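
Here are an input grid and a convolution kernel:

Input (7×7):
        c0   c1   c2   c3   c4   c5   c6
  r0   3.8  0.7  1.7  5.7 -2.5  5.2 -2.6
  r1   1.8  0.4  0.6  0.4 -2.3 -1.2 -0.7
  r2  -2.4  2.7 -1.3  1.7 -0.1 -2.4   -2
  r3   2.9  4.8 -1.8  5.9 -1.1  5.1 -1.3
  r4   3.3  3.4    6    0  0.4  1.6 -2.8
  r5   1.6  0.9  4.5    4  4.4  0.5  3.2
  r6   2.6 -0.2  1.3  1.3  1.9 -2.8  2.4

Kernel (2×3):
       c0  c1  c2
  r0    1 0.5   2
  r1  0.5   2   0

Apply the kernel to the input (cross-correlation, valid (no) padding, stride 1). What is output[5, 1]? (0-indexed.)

The receptive field on the input at this output position is [0.9 4.5 4 / -0.2 1.3 1.3]. Elementwise product with the kernel and sum: 0.9·1 + 4.5·0.5 + 4·2 + -0.2·0.5 + 1.3·2.

13.65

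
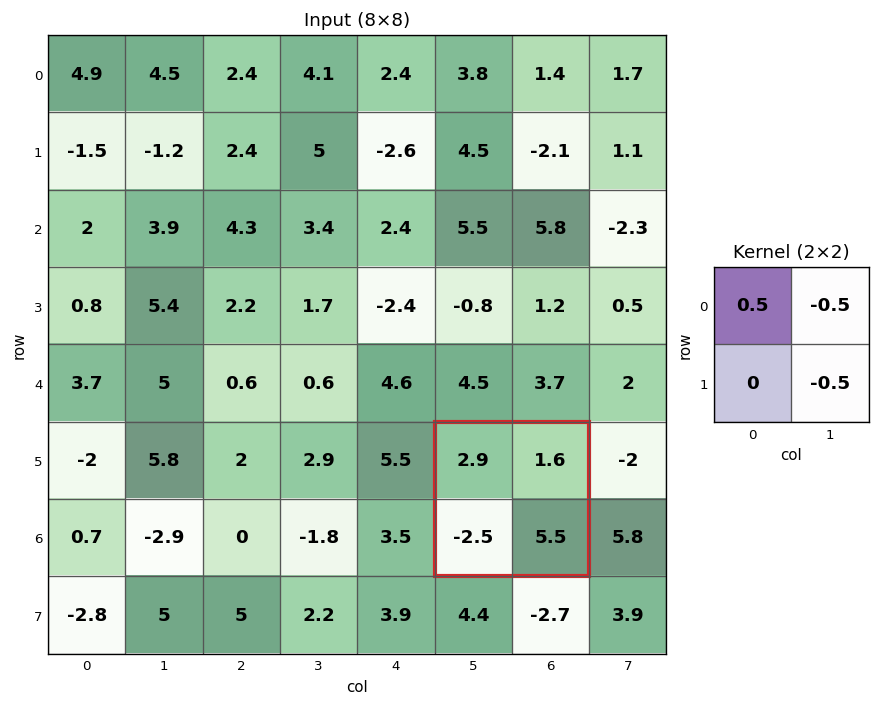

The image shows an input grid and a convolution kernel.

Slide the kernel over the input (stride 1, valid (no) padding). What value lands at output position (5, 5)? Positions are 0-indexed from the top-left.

The receptive field on the input at this output position is [2.9 1.6 / -2.5 5.5]. Elementwise product with the kernel and sum: 2.9·0.5 + 1.6·-0.5 + 5.5·-0.5.

-2.1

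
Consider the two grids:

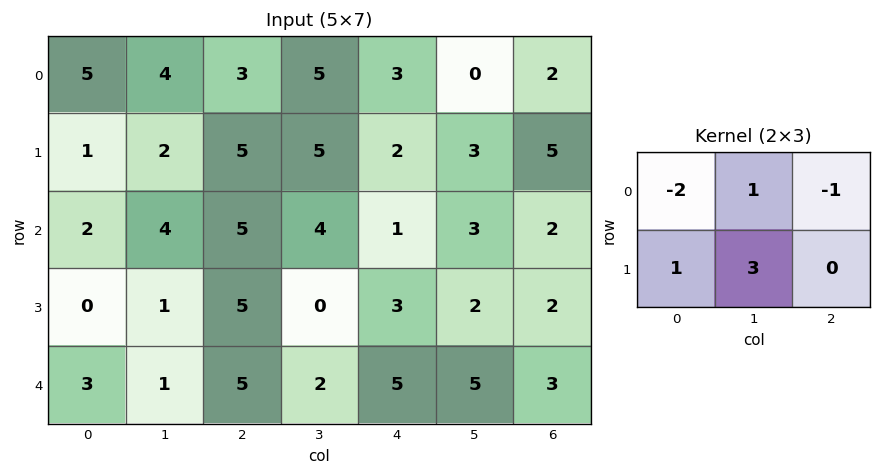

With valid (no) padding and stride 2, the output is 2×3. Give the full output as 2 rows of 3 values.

-2 16 3
-2 -2 8

Output[0,0]: The receptive field on the input at this output position is [5 4 3 / 1 2 5]. Elementwise product with the kernel and sum: 5·-2 + 4·1 + 3·-1 + 1·1 + 2·3.
Output[0,1]: The receptive field on the input at this output position is [3 5 3 / 5 5 2]. Elementwise product with the kernel and sum: 3·-2 + 5·1 + 3·-1 + 5·1 + 5·3.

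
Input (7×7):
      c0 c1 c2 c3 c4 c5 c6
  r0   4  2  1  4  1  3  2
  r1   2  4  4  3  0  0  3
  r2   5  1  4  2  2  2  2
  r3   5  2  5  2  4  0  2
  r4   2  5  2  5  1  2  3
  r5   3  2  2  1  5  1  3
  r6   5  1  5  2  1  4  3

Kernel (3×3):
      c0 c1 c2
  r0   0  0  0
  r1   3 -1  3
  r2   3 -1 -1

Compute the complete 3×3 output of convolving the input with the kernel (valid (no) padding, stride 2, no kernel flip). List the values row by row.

Output[0,0]: The receptive field on the input at this output position is [4 2 1 / 2 4 4 / 5 1 4]. Elementwise product with the kernel and sum: 2·3 + 4·-1 + 4·3 + 5·3 + 1·-1 + 4·-1.
Output[0,1]: The receptive field on the input at this output position is [1 4 1 / 4 3 0 / 4 2 2]. Elementwise product with the kernel and sum: 4·3 + 3·-1 + 0·3 + 4·3 + 2·-1 + 2·-1.

24 17 11
27 25 16
22 32 19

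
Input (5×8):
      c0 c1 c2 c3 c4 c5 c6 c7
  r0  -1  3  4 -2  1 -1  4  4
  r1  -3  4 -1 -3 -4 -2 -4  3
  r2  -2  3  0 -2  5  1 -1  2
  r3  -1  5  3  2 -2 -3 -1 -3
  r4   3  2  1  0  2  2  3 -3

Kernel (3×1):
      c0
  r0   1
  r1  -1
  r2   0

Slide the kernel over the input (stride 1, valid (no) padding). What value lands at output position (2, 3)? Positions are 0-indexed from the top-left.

The receptive field on the input at this output position is [-2 / 2 / 0]. Elementwise product with the kernel and sum: -2·1 + 2·-1.

-4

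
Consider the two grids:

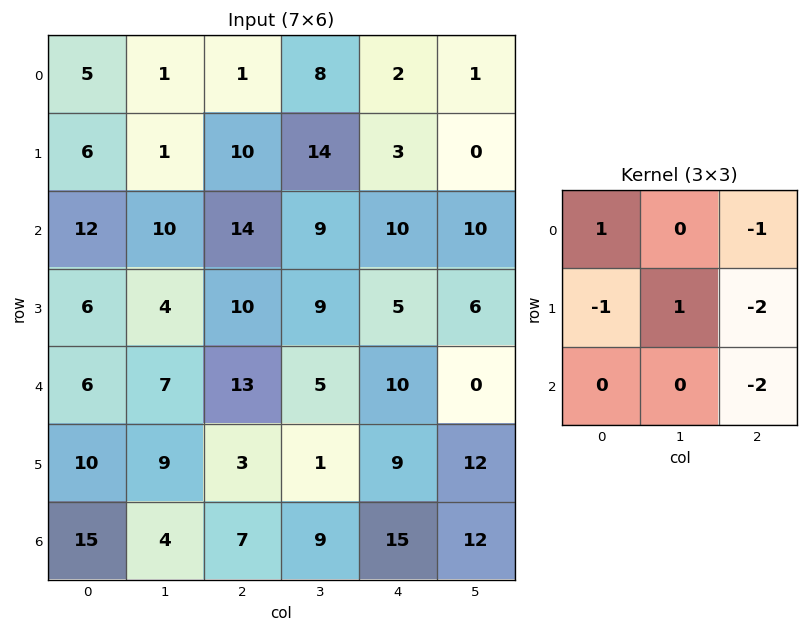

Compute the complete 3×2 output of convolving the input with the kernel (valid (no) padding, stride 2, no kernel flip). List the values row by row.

Output[0,0]: The receptive field on the input at this output position is [5 1 1 / 6 1 10 / 12 10 14]. Elementwise product with the kernel and sum: 5·1 + 1·-1 + 6·-1 + 1·1 + 10·-2 + 14·-2.
Output[0,1]: The receptive field on the input at this output position is [1 8 2 / 10 14 3 / 14 9 10]. Elementwise product with the kernel and sum: 1·1 + 2·-1 + 10·-1 + 14·1 + 3·-2 + 10·-2.

-49 -23
-50 -27
-28 -47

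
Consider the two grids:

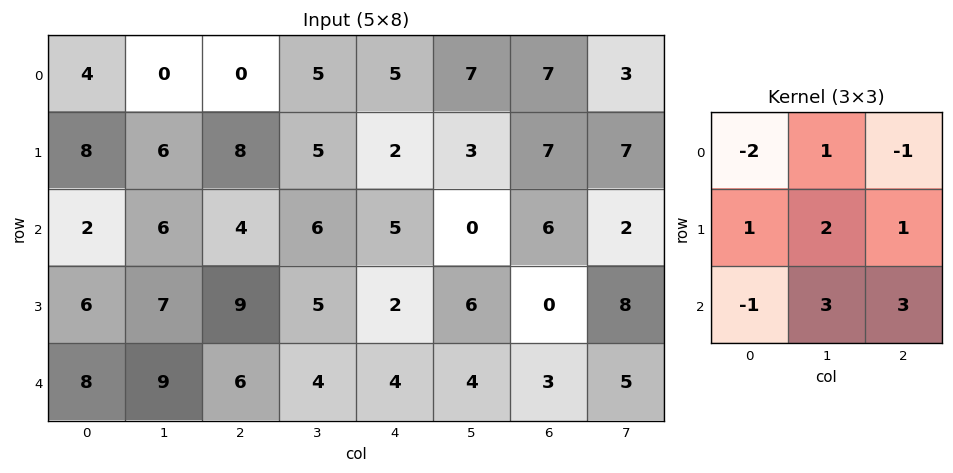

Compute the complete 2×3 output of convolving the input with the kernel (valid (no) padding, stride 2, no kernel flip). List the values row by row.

48 49 18
64 32 15

Output[0,0]: The receptive field on the input at this output position is [4 0 0 / 8 6 8 / 2 6 4]. Elementwise product with the kernel and sum: 4·-2 + 0·1 + 0·-1 + 8·1 + 6·2 + 8·1 + 2·-1 + 6·3 + 4·3.
Output[0,1]: The receptive field on the input at this output position is [0 5 5 / 8 5 2 / 4 6 5]. Elementwise product with the kernel and sum: 0·-2 + 5·1 + 5·-1 + 8·1 + 5·2 + 2·1 + 4·-1 + 6·3 + 5·3.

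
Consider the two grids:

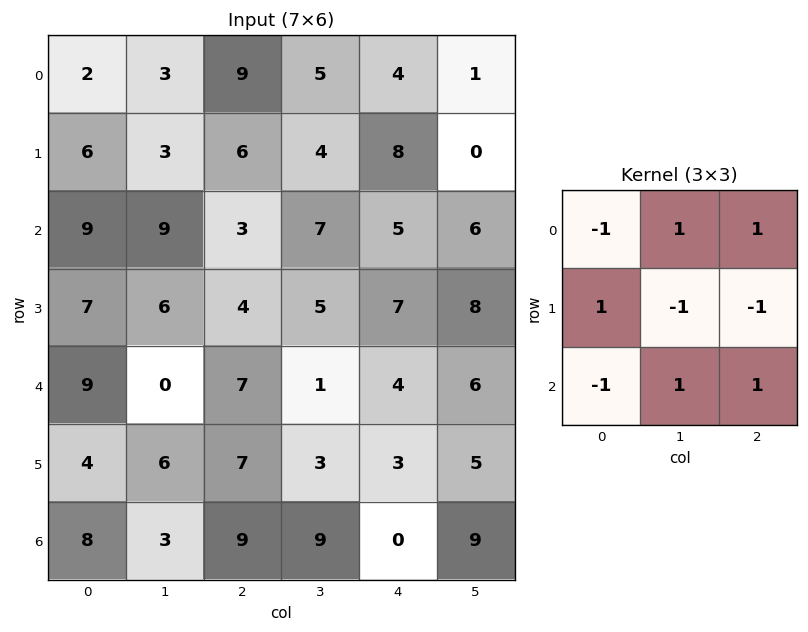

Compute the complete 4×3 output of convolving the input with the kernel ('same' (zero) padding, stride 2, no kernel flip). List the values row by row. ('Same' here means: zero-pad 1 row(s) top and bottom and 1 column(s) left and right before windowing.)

4 -4 4
4 9 10
14 -1 6
-1 -11 5

Output[0,0]: The receptive field on the zero-padded input at this output position is [0 0 0 / 0 2 3 / 0 6 3]. Elementwise product with the kernel and sum: 0·-1 + 0·1 + 0·1 + 0·1 + 2·-1 + 3·-1 + 0·-1 + 6·1 + 3·1.
Output[0,1]: The receptive field on the zero-padded input at this output position is [0 0 0 / 3 9 5 / 3 6 4]. Elementwise product with the kernel and sum: 0·-1 + 0·1 + 0·1 + 3·1 + 9·-1 + 5·-1 + 3·-1 + 6·1 + 4·1.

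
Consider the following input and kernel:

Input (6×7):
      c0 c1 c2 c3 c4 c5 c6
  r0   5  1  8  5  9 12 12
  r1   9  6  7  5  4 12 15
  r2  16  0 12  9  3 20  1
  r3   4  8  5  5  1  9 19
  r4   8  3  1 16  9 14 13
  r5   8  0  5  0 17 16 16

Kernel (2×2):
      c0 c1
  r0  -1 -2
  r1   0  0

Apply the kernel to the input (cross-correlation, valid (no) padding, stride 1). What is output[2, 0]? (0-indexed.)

-16

The receptive field on the input at this output position is [16 0 / 4 8]. Elementwise product with the kernel and sum: 16·-1 + 0·-2.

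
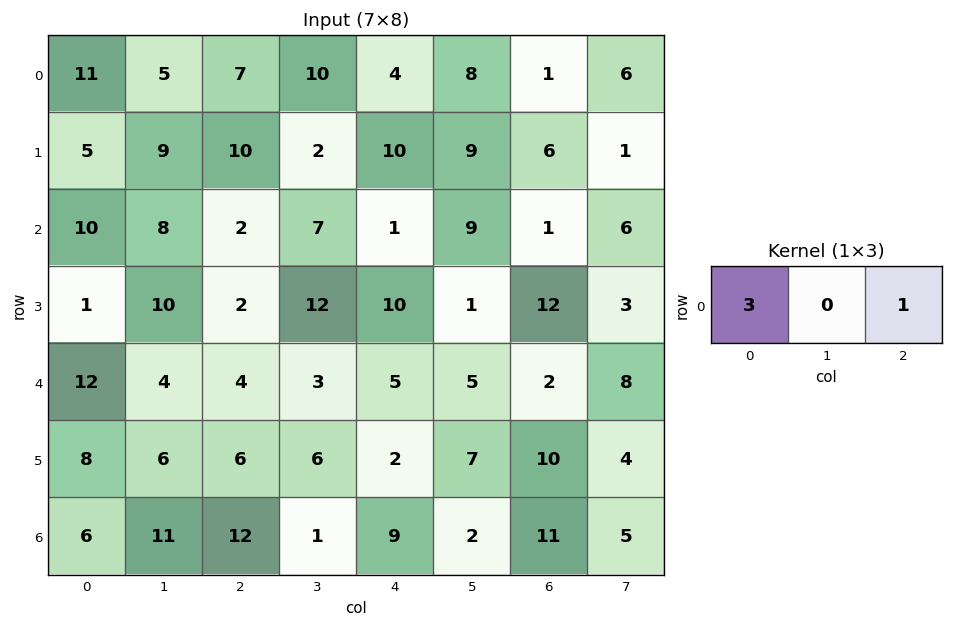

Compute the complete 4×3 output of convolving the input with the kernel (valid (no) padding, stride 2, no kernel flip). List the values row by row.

Output[0,0]: The receptive field on the input at this output position is [11 5 7]. Elementwise product with the kernel and sum: 11·3 + 7·1.
Output[0,1]: The receptive field on the input at this output position is [7 10 4]. Elementwise product with the kernel and sum: 7·3 + 4·1.

40 25 13
32 7 4
40 17 17
30 45 38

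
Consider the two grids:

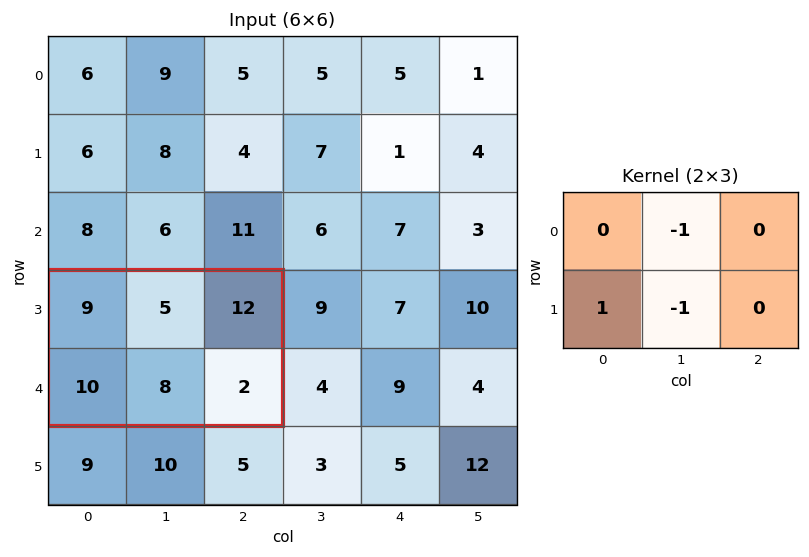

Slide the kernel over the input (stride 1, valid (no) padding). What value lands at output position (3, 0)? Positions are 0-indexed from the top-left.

The receptive field on the input at this output position is [9 5 12 / 10 8 2]. Elementwise product with the kernel and sum: 5·-1 + 10·1 + 8·-1.

-3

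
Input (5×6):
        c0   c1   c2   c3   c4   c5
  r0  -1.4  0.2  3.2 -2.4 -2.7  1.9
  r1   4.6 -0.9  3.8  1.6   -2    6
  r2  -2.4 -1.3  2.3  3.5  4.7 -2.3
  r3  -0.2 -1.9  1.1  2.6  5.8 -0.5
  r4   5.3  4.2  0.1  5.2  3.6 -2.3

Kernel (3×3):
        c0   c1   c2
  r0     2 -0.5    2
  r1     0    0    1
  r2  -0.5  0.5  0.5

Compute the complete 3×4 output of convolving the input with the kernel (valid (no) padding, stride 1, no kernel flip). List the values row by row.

Output[0,0]: The receptive field on the input at this output position is [-1.4 0.2 3.2 / 4.6 -0.9 3.8 / -2.4 -1.3 2.3]. Elementwise product with the kernel and sum: -1.4·2 + 0.2·-0.5 + 3.2·2 + 3.8·1 + -2.4·-0.5 + -1.3·0.5 + 2.3·0.5.
Output[0,1]: The receptive field on the input at this output position is [0.2 3.2 -2.4 / -0.9 3.8 1.6 / -1.3 2.3 3.5]. Elementwise product with the kernel and sum: 0.2·2 + 3.2·-0.5 + -2.4·2 + 1.6·1 + -1.3·-0.5 + 2.3·0.5 + 3.5·0.5.

9 -0.85 3.15 5.8
19.25 5.8 11.15 15.25
1.05 6.4 22.4 -2.4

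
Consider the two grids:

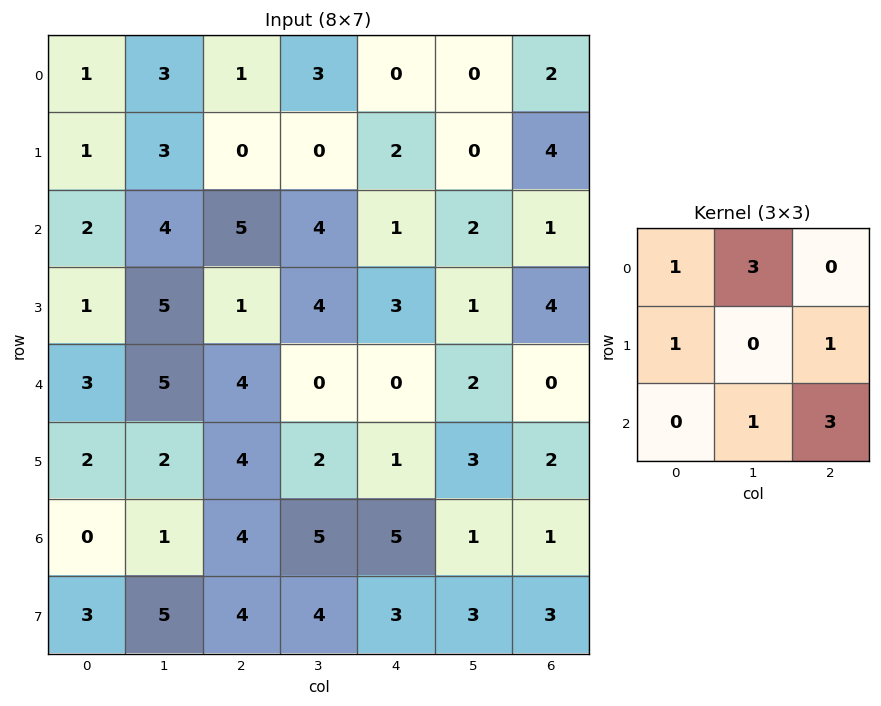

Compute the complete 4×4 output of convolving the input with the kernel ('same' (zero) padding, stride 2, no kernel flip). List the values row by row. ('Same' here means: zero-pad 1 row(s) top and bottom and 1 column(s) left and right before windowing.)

13 6 5 4
23 24 18 18
16 23 25 17
25 36 23 13

Output[0,0]: The receptive field on the zero-padded input at this output position is [0 0 0 / 0 1 3 / 0 1 3]. Elementwise product with the kernel and sum: 0·1 + 0·3 + 0·1 + 3·1 + 1·1 + 3·3.
Output[0,1]: The receptive field on the zero-padded input at this output position is [0 0 0 / 3 1 3 / 3 0 0]. Elementwise product with the kernel and sum: 0·1 + 0·3 + 3·1 + 3·1 + 0·1 + 0·3.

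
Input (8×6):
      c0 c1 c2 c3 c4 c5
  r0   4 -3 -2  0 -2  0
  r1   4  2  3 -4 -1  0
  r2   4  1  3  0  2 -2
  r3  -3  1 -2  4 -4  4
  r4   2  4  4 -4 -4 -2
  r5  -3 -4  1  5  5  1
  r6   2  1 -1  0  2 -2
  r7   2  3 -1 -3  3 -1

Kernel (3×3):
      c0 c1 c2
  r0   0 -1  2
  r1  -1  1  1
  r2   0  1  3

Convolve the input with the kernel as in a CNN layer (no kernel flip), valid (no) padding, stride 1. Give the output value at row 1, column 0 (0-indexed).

-1

The receptive field on the input at this output position is [4 2 3 / 4 1 3 / -3 1 -2]. Elementwise product with the kernel and sum: 2·-1 + 3·2 + 4·-1 + 1·1 + 3·1 + 1·1 + -2·3.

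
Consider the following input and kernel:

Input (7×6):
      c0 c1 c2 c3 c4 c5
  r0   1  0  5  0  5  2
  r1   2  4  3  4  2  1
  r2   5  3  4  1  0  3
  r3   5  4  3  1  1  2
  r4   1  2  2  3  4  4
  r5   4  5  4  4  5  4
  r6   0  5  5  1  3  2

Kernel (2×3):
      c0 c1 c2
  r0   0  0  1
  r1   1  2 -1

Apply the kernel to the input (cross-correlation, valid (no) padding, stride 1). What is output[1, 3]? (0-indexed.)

-1

The receptive field on the input at this output position is [4 2 1 / 1 0 3]. Elementwise product with the kernel and sum: 1·1 + 1·1 + 0·2 + 3·-1.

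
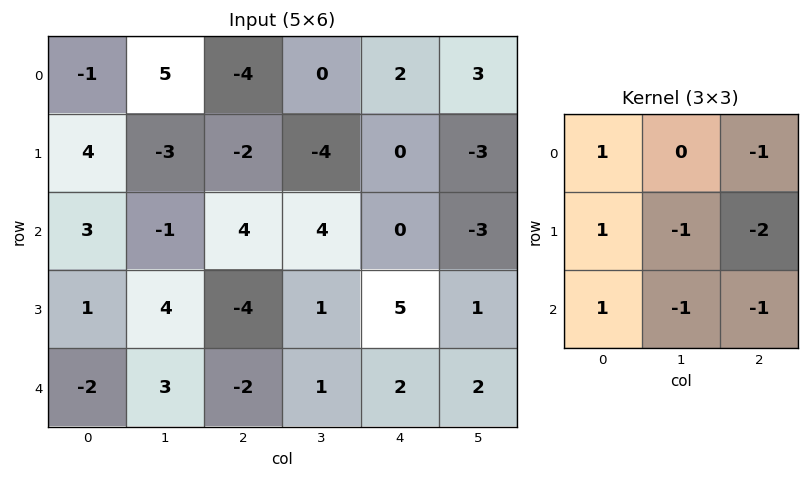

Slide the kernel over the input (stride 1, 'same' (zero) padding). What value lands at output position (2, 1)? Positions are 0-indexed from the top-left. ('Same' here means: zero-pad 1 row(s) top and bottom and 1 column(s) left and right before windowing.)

The receptive field on the zero-padded input at this output position is [4 -3 -2 / 3 -1 4 / 1 4 -4]. Elementwise product with the kernel and sum: 4·1 + -2·-1 + 3·1 + -1·-1 + 4·-2 + 1·1 + 4·-1 + -4·-1.

3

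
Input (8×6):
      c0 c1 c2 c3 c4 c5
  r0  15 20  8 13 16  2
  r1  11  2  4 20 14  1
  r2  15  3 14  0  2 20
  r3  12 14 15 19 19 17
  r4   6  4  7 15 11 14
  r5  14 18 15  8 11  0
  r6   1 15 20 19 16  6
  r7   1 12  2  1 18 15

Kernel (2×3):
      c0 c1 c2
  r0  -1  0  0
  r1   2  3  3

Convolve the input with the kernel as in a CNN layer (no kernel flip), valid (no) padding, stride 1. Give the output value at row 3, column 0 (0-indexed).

33

The receptive field on the input at this output position is [12 14 15 / 6 4 7]. Elementwise product with the kernel and sum: 12·-1 + 6·2 + 4·3 + 7·3.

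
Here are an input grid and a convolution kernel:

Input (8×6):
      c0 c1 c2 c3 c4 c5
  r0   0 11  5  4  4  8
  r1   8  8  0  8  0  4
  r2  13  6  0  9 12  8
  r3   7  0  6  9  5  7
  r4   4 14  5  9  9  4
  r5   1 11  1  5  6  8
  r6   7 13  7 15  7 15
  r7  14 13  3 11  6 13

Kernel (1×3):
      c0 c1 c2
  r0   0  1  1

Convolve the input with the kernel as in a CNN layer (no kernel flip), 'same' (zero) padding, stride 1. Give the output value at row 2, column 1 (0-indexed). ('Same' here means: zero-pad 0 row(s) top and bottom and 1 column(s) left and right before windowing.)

The receptive field on the zero-padded input at this output position is [13 6 0]. Elementwise product with the kernel and sum: 6·1 + 0·1.

6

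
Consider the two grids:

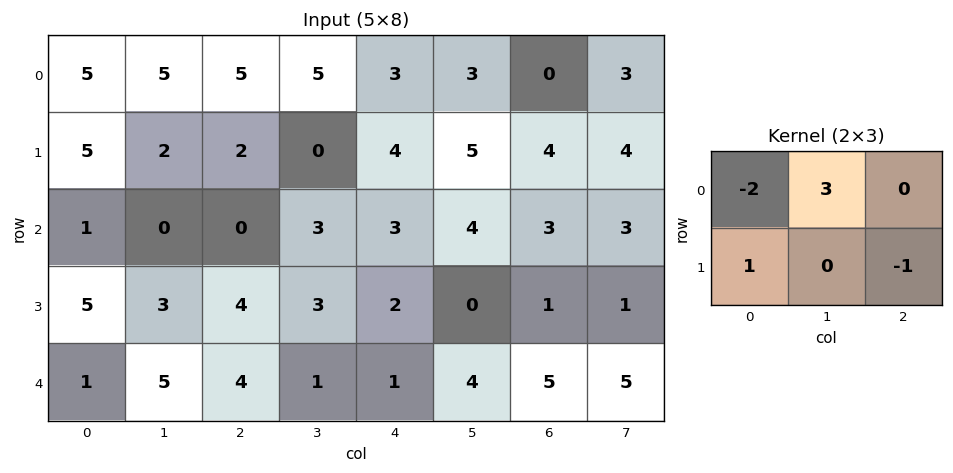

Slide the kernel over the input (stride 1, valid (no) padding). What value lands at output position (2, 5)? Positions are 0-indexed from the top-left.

The receptive field on the input at this output position is [4 3 3 / 0 1 1]. Elementwise product with the kernel and sum: 4·-2 + 3·3 + 0·1 + 1·-1.

0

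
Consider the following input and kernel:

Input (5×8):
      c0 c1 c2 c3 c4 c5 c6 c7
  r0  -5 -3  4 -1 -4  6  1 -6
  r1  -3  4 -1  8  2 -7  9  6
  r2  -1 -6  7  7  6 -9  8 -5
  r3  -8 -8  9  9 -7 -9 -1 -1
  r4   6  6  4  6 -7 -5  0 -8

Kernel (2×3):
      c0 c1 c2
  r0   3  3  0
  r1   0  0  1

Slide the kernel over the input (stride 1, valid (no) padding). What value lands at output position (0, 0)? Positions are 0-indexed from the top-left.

The receptive field on the input at this output position is [-5 -3 4 / -3 4 -1]. Elementwise product with the kernel and sum: -5·3 + -3·3 + -1·1.

-25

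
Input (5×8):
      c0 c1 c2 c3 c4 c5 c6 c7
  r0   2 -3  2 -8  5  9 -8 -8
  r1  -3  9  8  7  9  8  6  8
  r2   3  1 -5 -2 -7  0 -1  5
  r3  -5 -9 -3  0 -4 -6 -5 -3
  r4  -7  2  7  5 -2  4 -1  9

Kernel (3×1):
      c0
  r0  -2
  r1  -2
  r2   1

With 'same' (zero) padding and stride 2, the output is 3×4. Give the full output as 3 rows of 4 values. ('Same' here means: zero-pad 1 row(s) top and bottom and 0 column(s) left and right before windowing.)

-7 4 -1 22
-5 -9 -8 -15
24 -8 12 12

Output[0,0]: The receptive field on the zero-padded input at this output position is [0 / 2 / -3]. Elementwise product with the kernel and sum: 0·-2 + 2·-2 + -3·1.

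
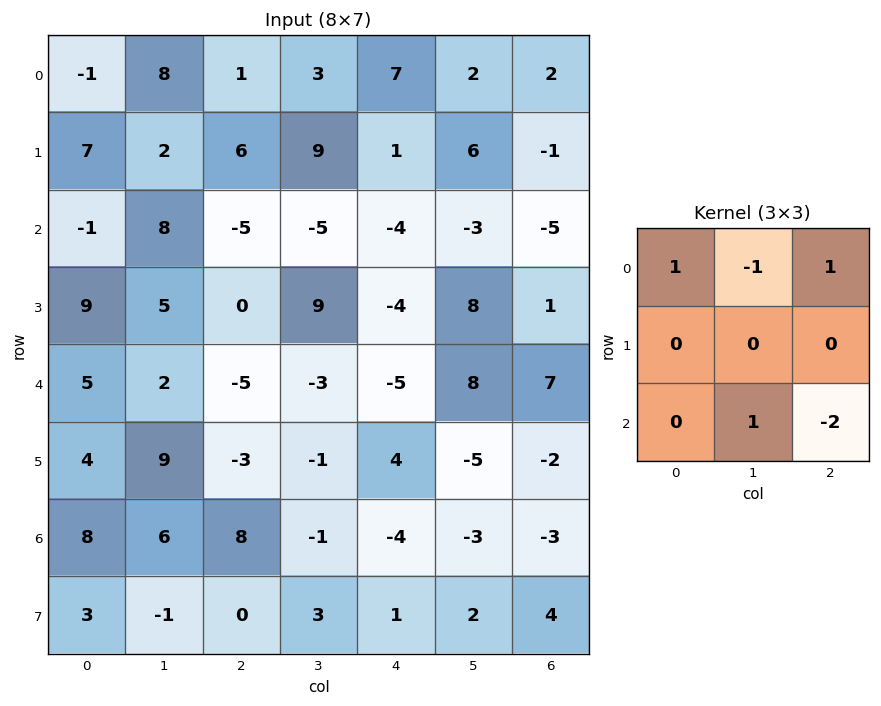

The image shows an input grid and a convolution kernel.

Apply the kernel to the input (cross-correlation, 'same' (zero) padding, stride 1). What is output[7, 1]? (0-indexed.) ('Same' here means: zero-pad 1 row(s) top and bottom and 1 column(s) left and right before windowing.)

The receptive field on the zero-padded input at this output position is [8 6 8 / 3 -1 0 / 0 0 0]. Elementwise product with the kernel and sum: 8·1 + 6·-1 + 8·1 + 0·1 + 0·-2.

10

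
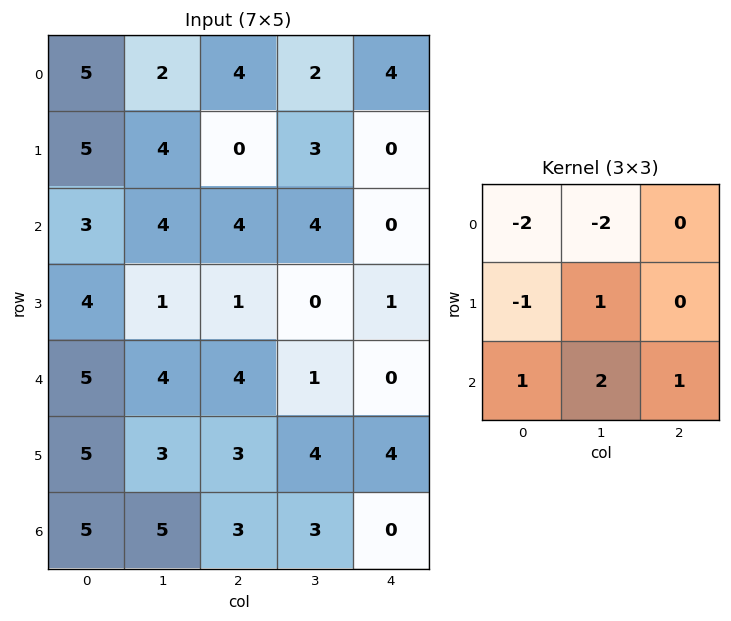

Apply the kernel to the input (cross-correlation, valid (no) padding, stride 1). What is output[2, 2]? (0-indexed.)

The receptive field on the input at this output position is [4 4 0 / 1 0 1 / 4 1 0]. Elementwise product with the kernel and sum: 4·-2 + 4·-2 + 1·-1 + 0·1 + 4·1 + 1·2 + 0·1.

-11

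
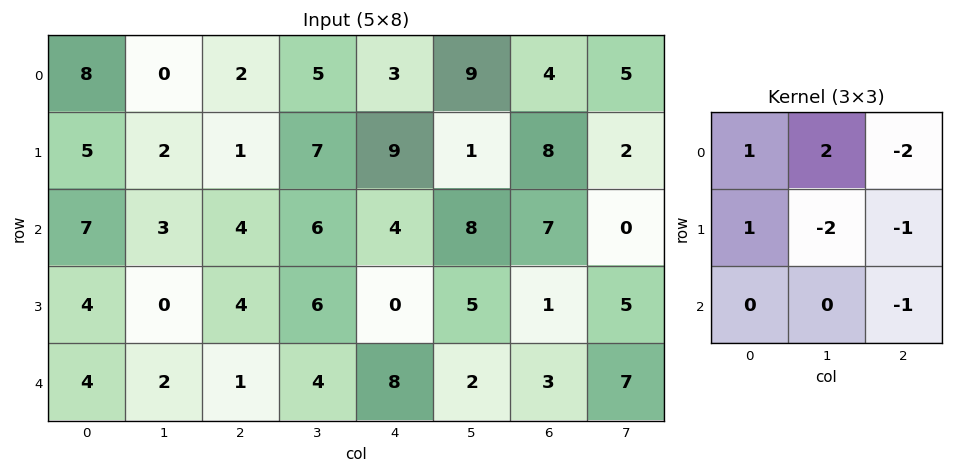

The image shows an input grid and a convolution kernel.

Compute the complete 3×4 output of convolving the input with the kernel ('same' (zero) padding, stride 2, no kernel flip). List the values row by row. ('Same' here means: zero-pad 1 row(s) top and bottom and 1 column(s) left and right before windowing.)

-18 -16 -11 -6
-11 -27 8 2
-2 -8 -18 -14

Output[0,0]: The receptive field on the zero-padded input at this output position is [0 0 0 / 0 8 0 / 0 5 2]. Elementwise product with the kernel and sum: 0·1 + 0·2 + 0·-2 + 0·1 + 8·-2 + 0·-1 + 2·-1.
Output[0,1]: The receptive field on the zero-padded input at this output position is [0 0 0 / 0 2 5 / 2 1 7]. Elementwise product with the kernel and sum: 0·1 + 0·2 + 0·-2 + 0·1 + 2·-2 + 5·-1 + 7·-1.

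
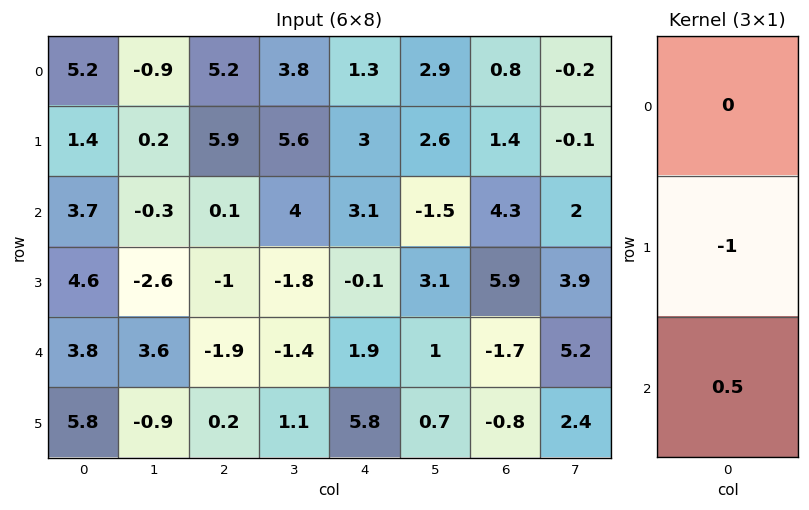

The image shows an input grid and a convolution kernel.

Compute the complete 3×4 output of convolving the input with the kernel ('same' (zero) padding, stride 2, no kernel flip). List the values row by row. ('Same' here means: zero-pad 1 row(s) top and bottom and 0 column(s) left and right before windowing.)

-4.5 -2.25 0.2 -0.1
-1.4 -0.6 -3.15 -1.35
-0.9 2 1 1.3

Output[0,0]: The receptive field on the zero-padded input at this output position is [0 / 5.2 / 1.4]. Elementwise product with the kernel and sum: 5.2·-1 + 1.4·0.5.
Output[0,1]: The receptive field on the zero-padded input at this output position is [0 / 5.2 / 5.9]. Elementwise product with the kernel and sum: 5.2·-1 + 5.9·0.5.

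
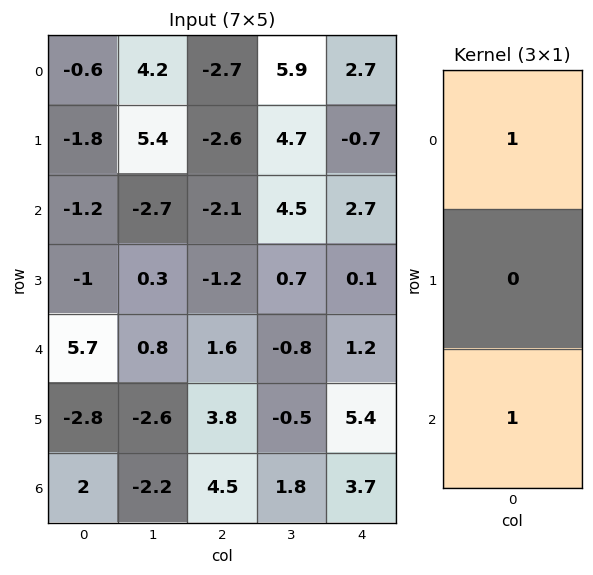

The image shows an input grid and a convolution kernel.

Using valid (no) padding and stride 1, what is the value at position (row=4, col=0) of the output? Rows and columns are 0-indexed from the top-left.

7.7

The receptive field on the input at this output position is [5.7 / -2.8 / 2]. Elementwise product with the kernel and sum: 5.7·1 + 2·1.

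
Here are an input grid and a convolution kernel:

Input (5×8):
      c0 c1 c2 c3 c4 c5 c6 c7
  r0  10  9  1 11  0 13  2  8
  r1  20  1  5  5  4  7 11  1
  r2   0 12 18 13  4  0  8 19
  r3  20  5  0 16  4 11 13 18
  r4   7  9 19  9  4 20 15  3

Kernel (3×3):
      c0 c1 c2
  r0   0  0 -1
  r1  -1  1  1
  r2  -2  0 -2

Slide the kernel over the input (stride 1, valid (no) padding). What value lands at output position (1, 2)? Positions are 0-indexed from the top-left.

The receptive field on the input at this output position is [5 5 4 / 18 13 4 / 0 16 4]. Elementwise product with the kernel and sum: 4·-1 + 18·-1 + 13·1 + 4·1 + 0·-2 + 4·-2.

-13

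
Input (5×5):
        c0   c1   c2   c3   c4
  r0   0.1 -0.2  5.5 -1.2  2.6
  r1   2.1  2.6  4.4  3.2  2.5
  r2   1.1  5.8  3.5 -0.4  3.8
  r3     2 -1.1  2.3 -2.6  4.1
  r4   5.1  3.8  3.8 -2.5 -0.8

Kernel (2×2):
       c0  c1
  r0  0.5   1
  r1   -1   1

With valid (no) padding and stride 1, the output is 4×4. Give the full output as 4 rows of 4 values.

Output[0,0]: The receptive field on the input at this output position is [0.1 -0.2 / 2.1 2.6]. Elementwise product with the kernel and sum: 0.1·0.5 + -0.2·1 + 2.1·-1 + 2.6·1.

0.35 7.2 0.35 1.3
8.35 3.4 1.5 8.3
3.25 9.8 -3.55 10.3
-1.4 1.75 -7.75 4.5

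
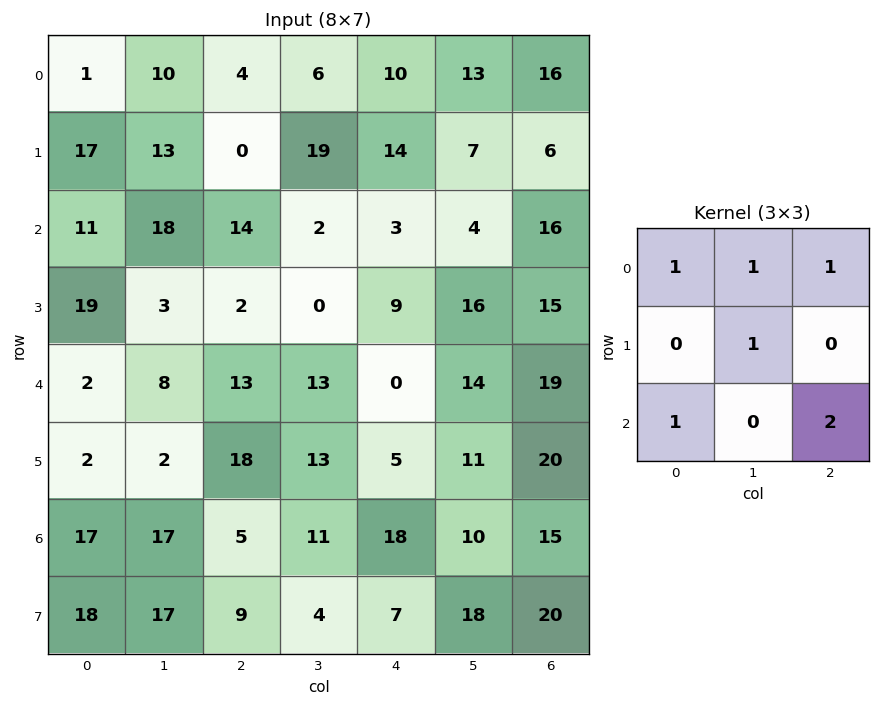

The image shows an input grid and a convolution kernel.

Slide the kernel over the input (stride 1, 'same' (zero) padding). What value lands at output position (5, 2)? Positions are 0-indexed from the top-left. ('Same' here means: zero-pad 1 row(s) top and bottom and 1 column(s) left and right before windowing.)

The receptive field on the zero-padded input at this output position is [8 13 13 / 2 18 13 / 17 5 11]. Elementwise product with the kernel and sum: 8·1 + 13·1 + 13·1 + 18·1 + 17·1 + 11·2.

91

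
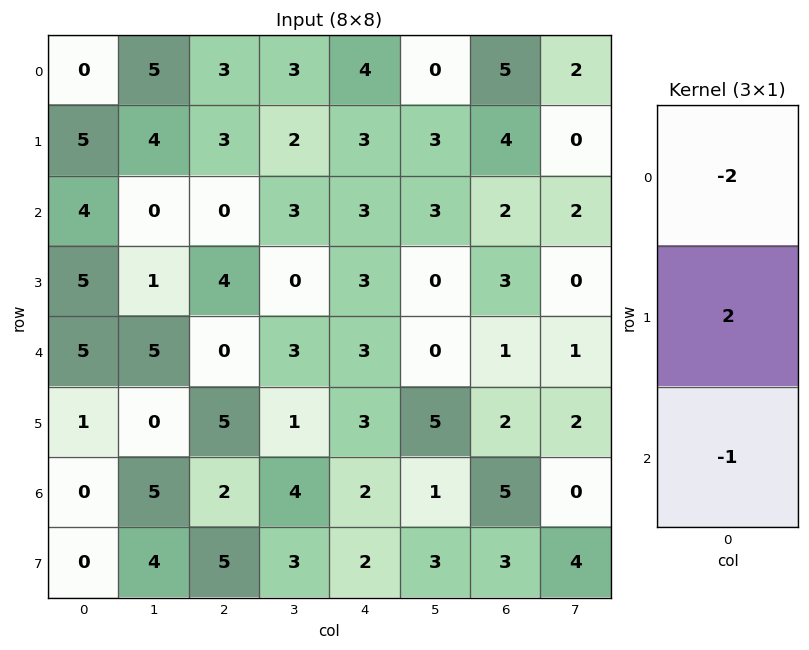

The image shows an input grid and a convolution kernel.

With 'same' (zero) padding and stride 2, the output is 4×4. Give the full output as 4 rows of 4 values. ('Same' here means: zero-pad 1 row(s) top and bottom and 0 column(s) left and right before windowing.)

-5 3 5 6
-7 -10 -3 -7
-1 -13 -3 -6
-2 -11 -4 3

Output[0,0]: The receptive field on the zero-padded input at this output position is [0 / 0 / 5]. Elementwise product with the kernel and sum: 0·-2 + 0·2 + 5·-1.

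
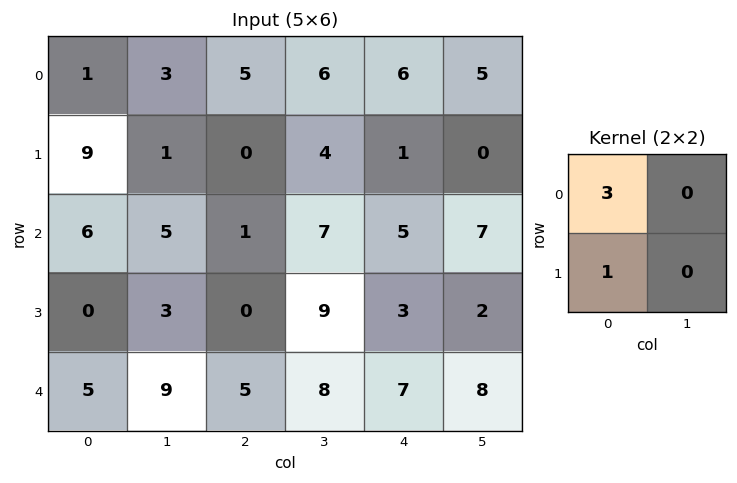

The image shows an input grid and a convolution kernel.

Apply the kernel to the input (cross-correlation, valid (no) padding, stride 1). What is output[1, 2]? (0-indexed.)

The receptive field on the input at this output position is [0 4 / 1 7]. Elementwise product with the kernel and sum: 0·3 + 1·1.

1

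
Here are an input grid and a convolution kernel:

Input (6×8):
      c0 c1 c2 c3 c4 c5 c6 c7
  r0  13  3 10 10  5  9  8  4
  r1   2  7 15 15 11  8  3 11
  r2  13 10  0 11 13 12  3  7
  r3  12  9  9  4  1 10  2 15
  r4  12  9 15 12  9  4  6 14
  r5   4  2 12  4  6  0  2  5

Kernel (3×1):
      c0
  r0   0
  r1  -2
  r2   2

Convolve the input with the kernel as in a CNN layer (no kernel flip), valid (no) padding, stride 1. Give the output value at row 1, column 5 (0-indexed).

The receptive field on the input at this output position is [8 / 12 / 10]. Elementwise product with the kernel and sum: 12·-2 + 10·2.

-4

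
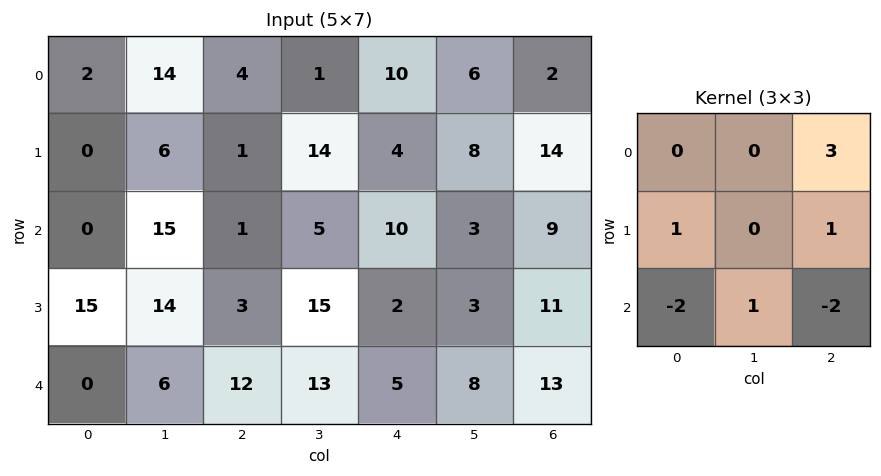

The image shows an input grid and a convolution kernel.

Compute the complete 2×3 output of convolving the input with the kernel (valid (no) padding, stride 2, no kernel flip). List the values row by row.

Output[0,0]: The receptive field on the input at this output position is [2 14 4 / 0 6 1 / 0 15 1]. Elementwise product with the kernel and sum: 4·3 + 0·1 + 1·1 + 0·-2 + 15·1 + 1·-2.

26 18 -11
3 14 12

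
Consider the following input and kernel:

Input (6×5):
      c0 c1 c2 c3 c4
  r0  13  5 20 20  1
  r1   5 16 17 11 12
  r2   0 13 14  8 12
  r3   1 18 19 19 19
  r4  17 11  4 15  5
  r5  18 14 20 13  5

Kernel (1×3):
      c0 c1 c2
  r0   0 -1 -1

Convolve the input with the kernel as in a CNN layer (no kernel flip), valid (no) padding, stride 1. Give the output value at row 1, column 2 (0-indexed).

The receptive field on the input at this output position is [17 11 12]. Elementwise product with the kernel and sum: 11·-1 + 12·-1.

-23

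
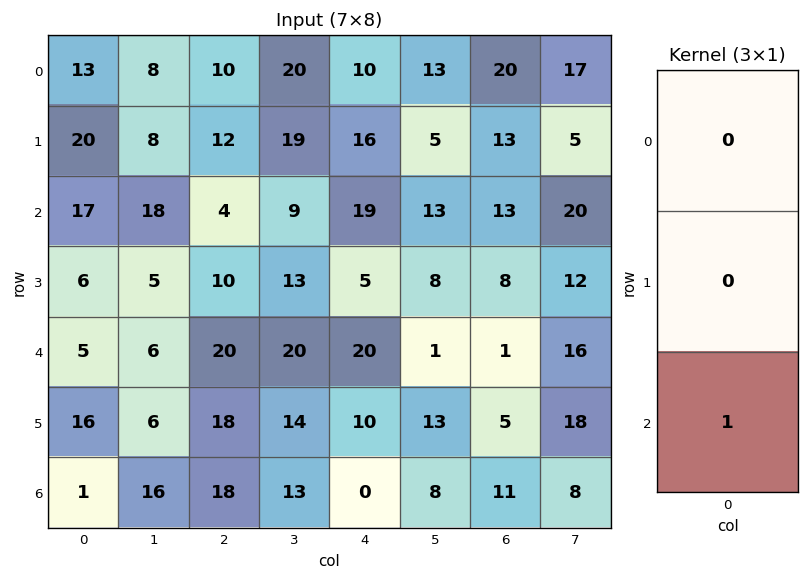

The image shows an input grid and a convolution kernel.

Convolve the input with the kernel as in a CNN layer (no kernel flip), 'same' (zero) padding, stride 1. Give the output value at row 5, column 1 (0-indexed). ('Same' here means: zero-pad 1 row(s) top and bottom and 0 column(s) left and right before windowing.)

16

The receptive field on the zero-padded input at this output position is [6 / 6 / 16]. Elementwise product with the kernel and sum: 16·1.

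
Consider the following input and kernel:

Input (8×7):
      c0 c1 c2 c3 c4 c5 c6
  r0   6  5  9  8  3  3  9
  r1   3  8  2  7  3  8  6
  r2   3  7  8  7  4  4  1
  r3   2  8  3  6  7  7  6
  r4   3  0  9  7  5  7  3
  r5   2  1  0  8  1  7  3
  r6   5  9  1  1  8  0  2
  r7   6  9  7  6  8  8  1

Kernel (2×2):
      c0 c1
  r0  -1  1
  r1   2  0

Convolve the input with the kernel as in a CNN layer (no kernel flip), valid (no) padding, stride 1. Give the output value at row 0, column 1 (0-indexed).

20

The receptive field on the input at this output position is [5 9 / 8 2]. Elementwise product with the kernel and sum: 5·-1 + 9·1 + 8·2.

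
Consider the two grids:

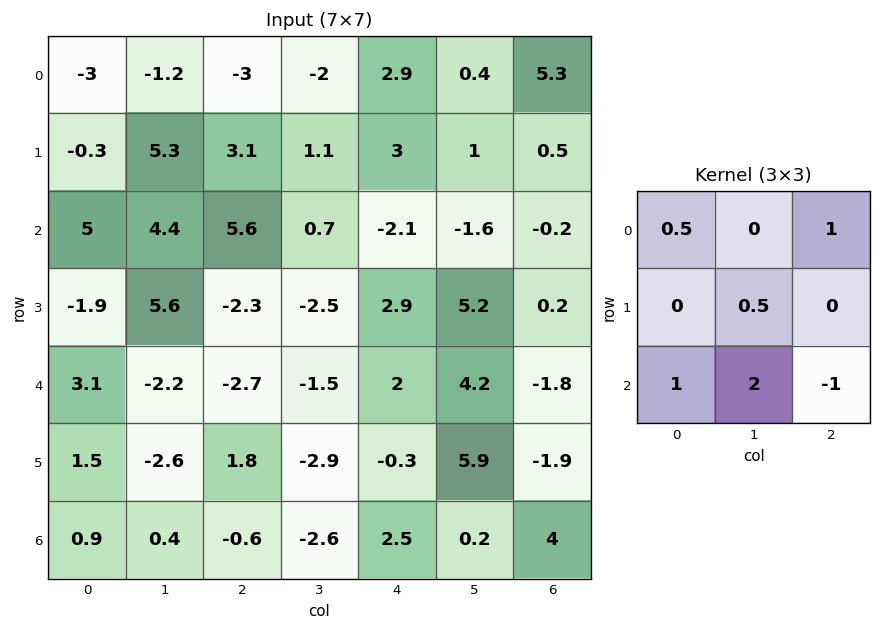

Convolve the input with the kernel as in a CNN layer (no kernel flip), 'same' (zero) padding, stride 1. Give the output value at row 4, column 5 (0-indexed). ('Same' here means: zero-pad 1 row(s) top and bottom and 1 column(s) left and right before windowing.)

The receptive field on the zero-padded input at this output position is [2.9 5.2 0.2 / 2 4.2 -1.8 / -0.3 5.9 -1.9]. Elementwise product with the kernel and sum: 2.9·0.5 + 0.2·1 + 4.2·0.5 + -0.3·1 + 5.9·2 + -1.9·-1.

17.15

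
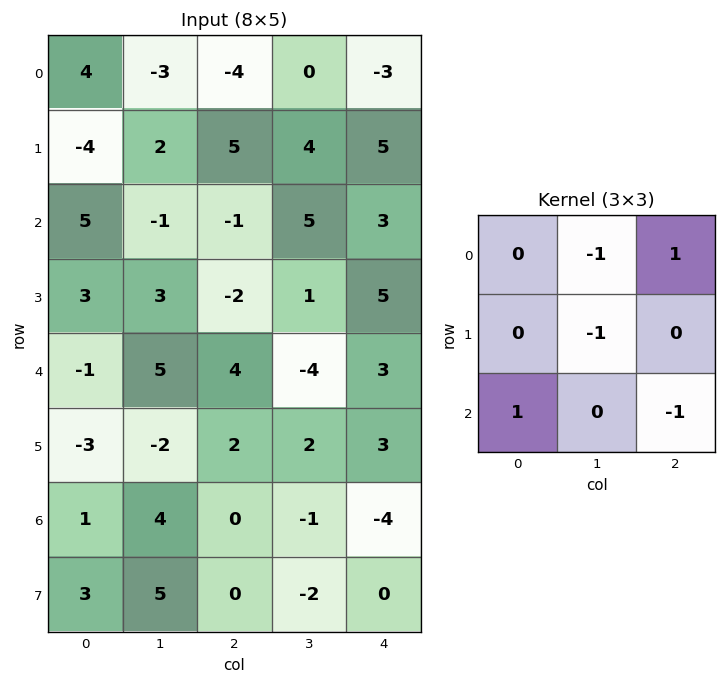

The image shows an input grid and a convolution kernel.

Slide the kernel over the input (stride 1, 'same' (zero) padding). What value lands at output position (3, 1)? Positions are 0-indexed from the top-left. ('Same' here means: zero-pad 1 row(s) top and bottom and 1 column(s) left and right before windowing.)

The receptive field on the zero-padded input at this output position is [5 -1 -1 / 3 3 -2 / -1 5 4]. Elementwise product with the kernel and sum: -1·-1 + -1·1 + 3·-1 + -1·1 + 4·-1.

-8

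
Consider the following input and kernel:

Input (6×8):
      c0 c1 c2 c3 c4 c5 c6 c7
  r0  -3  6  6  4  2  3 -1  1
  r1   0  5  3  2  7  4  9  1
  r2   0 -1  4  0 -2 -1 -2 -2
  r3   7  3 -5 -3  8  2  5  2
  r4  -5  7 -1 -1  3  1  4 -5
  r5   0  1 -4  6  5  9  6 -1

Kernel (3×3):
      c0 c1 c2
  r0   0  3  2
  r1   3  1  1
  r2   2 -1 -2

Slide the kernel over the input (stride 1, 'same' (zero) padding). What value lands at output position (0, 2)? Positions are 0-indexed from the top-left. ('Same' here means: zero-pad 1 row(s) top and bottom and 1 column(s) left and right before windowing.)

31

The receptive field on the zero-padded input at this output position is [0 0 0 / 6 6 4 / 5 3 2]. Elementwise product with the kernel and sum: 0·3 + 0·2 + 6·3 + 6·1 + 4·1 + 5·2 + 3·-1 + 2·-2.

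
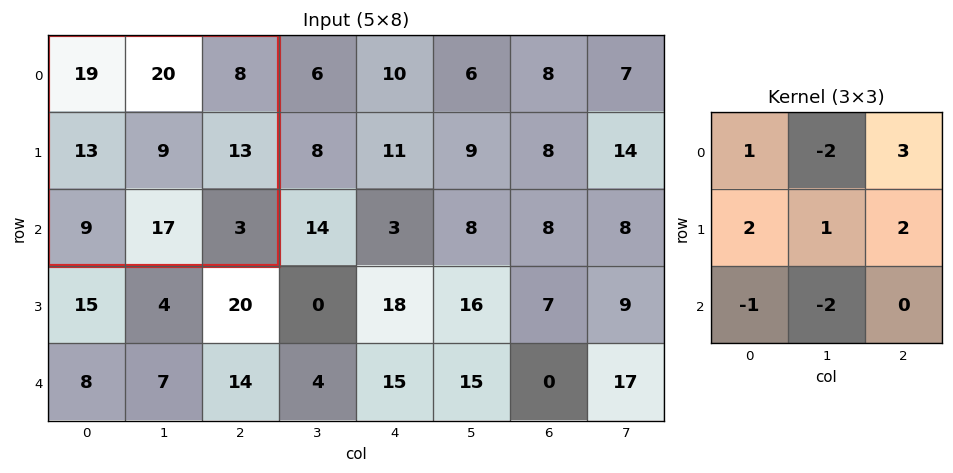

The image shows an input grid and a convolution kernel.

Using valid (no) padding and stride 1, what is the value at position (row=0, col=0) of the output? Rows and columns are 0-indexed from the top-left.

21

The receptive field on the input at this output position is [19 20 8 / 13 9 13 / 9 17 3]. Elementwise product with the kernel and sum: 19·1 + 20·-2 + 8·3 + 13·2 + 9·1 + 13·2 + 9·-1 + 17·-2.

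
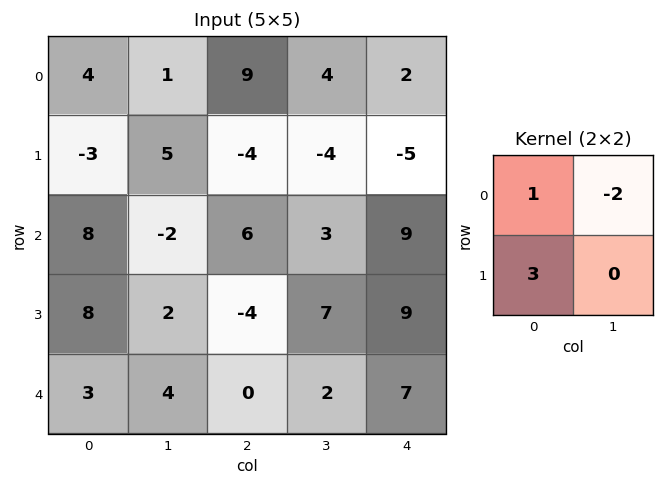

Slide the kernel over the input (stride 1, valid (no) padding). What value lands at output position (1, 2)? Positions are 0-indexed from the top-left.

The receptive field on the input at this output position is [-4 -4 / 6 3]. Elementwise product with the kernel and sum: -4·1 + -4·-2 + 6·3.

22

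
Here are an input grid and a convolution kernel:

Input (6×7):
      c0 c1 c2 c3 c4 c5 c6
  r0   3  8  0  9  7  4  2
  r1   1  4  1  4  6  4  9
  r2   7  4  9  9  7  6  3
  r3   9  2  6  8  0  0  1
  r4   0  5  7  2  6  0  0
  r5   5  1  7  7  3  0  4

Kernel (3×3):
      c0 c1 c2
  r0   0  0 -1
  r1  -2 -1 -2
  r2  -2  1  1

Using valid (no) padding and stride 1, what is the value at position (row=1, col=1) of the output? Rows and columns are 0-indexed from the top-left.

-29

The receptive field on the input at this output position is [4 1 4 / 4 9 9 / 2 6 8]. Elementwise product with the kernel and sum: 4·-1 + 4·-2 + 9·-1 + 9·-2 + 2·-2 + 6·1 + 8·1.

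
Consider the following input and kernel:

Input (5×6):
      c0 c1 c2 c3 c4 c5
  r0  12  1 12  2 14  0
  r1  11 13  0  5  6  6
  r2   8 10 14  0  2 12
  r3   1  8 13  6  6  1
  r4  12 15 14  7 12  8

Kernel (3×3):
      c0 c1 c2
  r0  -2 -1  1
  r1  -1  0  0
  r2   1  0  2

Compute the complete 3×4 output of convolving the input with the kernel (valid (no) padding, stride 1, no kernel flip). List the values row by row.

Output[0,0]: The receptive field on the input at this output position is [12 1 12 / 11 13 0 / 8 10 14]. Elementwise product with the kernel and sum: 12·-2 + 1·-1 + 12·1 + 11·-1 + 8·1 + 14·2.
Output[0,1]: The receptive field on the input at this output position is [1 12 2 / 13 0 5 / 10 14 0]. Elementwise product with the kernel and sum: 1·-2 + 12·-1 + 2·1 + 13·-1 + 10·1 + 0·2.

12 -15 6 1
-16 -11 12 -2
27 -13 -1 27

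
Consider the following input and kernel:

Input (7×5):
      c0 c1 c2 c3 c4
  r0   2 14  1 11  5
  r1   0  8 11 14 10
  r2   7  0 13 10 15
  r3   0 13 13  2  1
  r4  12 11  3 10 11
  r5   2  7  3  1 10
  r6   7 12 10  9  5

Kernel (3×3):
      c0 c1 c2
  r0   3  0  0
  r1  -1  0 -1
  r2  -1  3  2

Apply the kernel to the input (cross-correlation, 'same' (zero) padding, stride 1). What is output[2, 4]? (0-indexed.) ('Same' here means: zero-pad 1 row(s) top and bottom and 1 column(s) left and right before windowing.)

33

The receptive field on the zero-padded input at this output position is [14 10 0 / 10 15 0 / 2 1 0]. Elementwise product with the kernel and sum: 14·3 + 10·-1 + 0·-1 + 2·-1 + 1·3 + 0·2.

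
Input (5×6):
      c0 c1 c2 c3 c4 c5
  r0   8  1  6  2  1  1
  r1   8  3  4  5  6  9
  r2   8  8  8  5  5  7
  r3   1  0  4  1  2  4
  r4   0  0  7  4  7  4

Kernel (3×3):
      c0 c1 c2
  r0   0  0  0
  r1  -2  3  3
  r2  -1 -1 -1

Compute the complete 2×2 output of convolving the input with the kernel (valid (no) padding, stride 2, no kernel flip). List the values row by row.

-19 7
3 -17

Output[0,0]: The receptive field on the input at this output position is [8 1 6 / 8 3 4 / 8 8 8]. Elementwise product with the kernel and sum: 8·-2 + 3·3 + 4·3 + 8·-1 + 8·-1 + 8·-1.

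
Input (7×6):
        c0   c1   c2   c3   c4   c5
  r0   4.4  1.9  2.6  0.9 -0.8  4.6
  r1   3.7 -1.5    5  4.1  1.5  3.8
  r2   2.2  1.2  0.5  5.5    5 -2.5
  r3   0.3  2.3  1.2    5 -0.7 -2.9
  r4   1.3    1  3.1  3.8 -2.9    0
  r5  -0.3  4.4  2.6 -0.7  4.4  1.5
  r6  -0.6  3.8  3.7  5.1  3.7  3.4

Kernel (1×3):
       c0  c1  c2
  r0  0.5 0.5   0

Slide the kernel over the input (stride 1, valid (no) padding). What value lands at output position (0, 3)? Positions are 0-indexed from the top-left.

The receptive field on the input at this output position is [0.9 -0.8 4.6]. Elementwise product with the kernel and sum: 0.9·0.5 + -0.8·0.5.

0.05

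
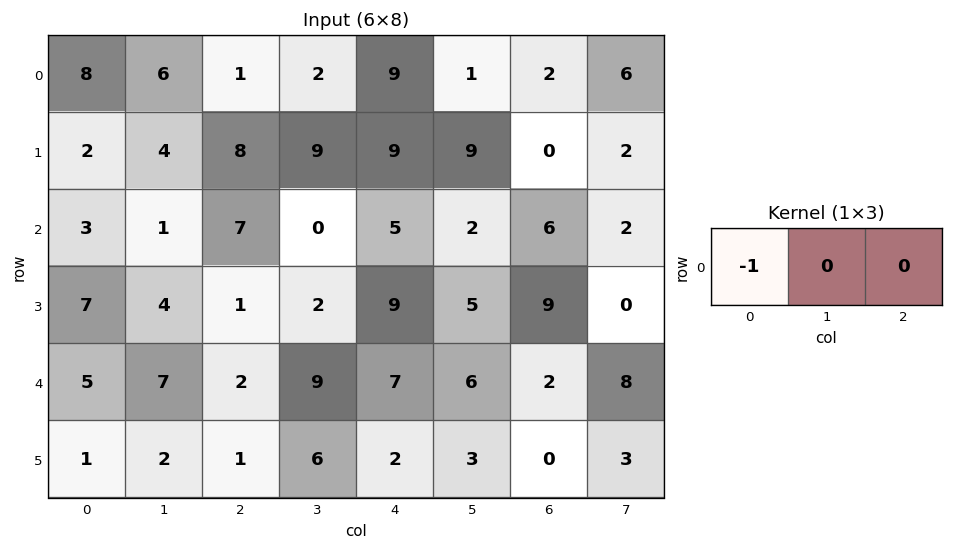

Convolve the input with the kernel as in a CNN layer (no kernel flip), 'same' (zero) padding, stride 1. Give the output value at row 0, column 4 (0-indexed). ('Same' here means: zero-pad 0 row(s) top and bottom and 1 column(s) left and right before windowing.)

The receptive field on the zero-padded input at this output position is [2 9 1]. Elementwise product with the kernel and sum: 2·-1.

-2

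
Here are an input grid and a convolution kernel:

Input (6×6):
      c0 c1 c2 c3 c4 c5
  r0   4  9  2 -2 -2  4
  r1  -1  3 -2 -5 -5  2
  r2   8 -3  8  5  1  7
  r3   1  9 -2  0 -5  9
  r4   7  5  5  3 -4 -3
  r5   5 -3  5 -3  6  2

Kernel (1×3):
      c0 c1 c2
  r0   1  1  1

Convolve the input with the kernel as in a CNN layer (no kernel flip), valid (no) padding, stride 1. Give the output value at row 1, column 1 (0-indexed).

-4

The receptive field on the input at this output position is [3 -2 -5]. Elementwise product with the kernel and sum: 3·1 + -2·1 + -5·1.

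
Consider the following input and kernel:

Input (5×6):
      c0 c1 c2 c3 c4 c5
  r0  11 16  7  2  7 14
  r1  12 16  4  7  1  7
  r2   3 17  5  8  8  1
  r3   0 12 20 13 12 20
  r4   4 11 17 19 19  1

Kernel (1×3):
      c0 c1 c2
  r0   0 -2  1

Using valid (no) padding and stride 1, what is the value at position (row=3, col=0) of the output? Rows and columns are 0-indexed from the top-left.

-4

The receptive field on the input at this output position is [0 12 20]. Elementwise product with the kernel and sum: 12·-2 + 20·1.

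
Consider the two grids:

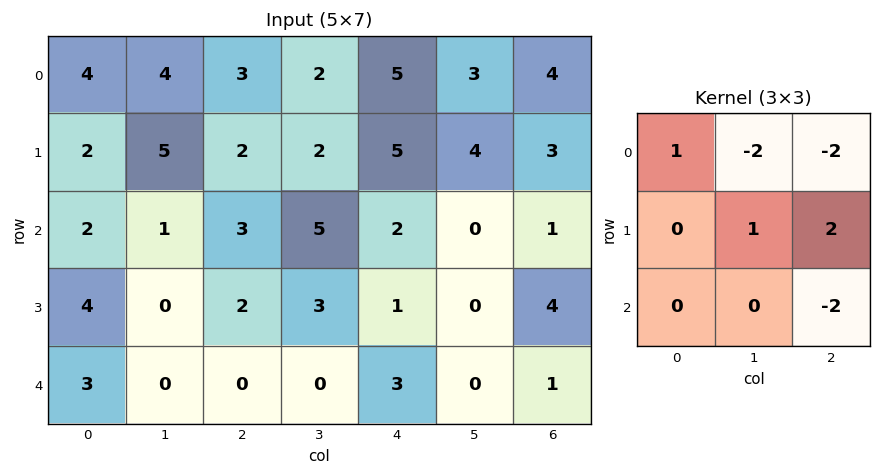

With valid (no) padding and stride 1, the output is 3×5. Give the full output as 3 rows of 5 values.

-7 -10 -3 -1 -1
-9 4 -5 -14 -15
-2 -7 -12 2 6

Output[0,0]: The receptive field on the input at this output position is [4 4 3 / 2 5 2 / 2 1 3]. Elementwise product with the kernel and sum: 4·1 + 4·-2 + 3·-2 + 5·1 + 2·2 + 3·-2.
Output[0,1]: The receptive field on the input at this output position is [4 3 2 / 5 2 2 / 1 3 5]. Elementwise product with the kernel and sum: 4·1 + 3·-2 + 2·-2 + 2·1 + 2·2 + 5·-2.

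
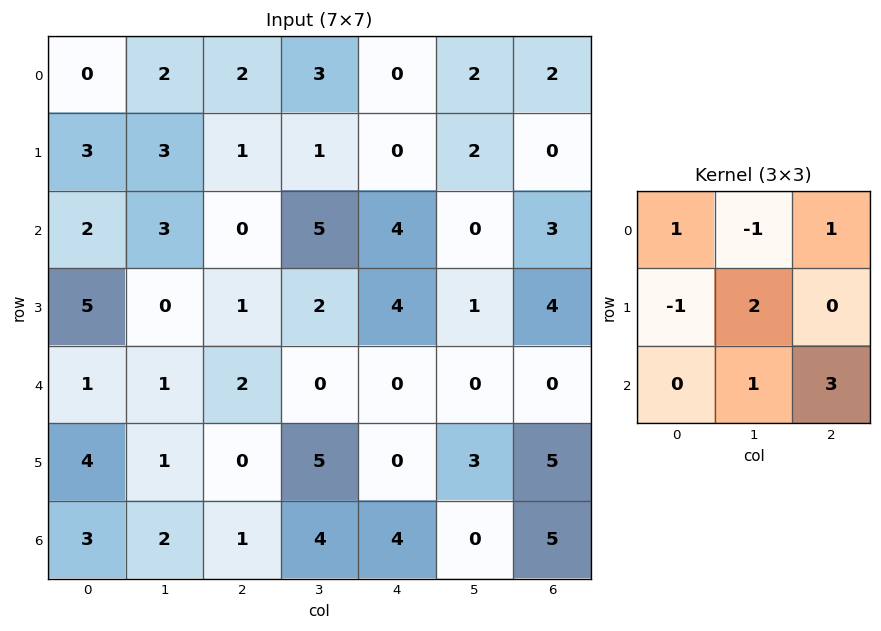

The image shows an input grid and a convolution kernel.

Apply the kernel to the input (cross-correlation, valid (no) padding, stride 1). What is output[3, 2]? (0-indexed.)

The receptive field on the input at this output position is [1 2 4 / 2 0 0 / 0 5 0]. Elementwise product with the kernel and sum: 1·1 + 2·-1 + 4·1 + 2·-1 + 0·2 + 5·1 + 0·3.

6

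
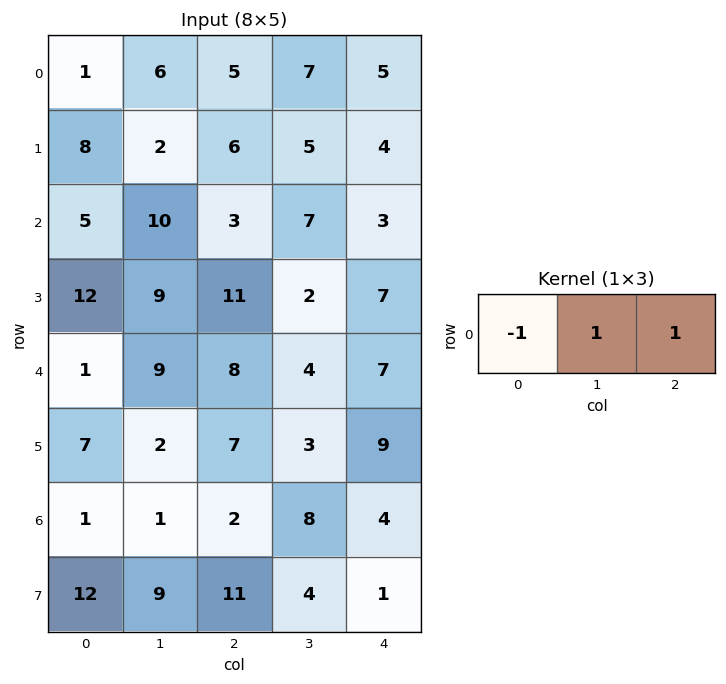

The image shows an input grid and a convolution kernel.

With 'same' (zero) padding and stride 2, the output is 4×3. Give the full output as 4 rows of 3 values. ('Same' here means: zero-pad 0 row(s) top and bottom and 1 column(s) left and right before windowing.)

Output[0,0]: The receptive field on the zero-padded input at this output position is [0 1 6]. Elementwise product with the kernel and sum: 0·-1 + 1·1 + 6·1.

7 6 -2
15 0 -4
10 3 3
2 9 -4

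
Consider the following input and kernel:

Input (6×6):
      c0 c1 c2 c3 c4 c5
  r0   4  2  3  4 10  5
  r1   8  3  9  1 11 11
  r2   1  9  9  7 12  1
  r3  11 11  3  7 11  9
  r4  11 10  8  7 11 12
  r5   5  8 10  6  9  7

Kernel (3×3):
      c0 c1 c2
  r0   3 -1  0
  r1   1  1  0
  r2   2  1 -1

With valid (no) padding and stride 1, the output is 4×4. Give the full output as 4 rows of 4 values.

23 35 28 39
61 36 44 27
40 53 42 40
51 68 34 42

Output[0,0]: The receptive field on the input at this output position is [4 2 3 / 8 3 9 / 1 9 9]. Elementwise product with the kernel and sum: 4·3 + 2·-1 + 8·1 + 3·1 + 1·2 + 9·1 + 9·-1.
Output[0,1]: The receptive field on the input at this output position is [2 3 4 / 3 9 1 / 9 9 7]. Elementwise product with the kernel and sum: 2·3 + 3·-1 + 3·1 + 9·1 + 9·2 + 9·1 + 7·-1.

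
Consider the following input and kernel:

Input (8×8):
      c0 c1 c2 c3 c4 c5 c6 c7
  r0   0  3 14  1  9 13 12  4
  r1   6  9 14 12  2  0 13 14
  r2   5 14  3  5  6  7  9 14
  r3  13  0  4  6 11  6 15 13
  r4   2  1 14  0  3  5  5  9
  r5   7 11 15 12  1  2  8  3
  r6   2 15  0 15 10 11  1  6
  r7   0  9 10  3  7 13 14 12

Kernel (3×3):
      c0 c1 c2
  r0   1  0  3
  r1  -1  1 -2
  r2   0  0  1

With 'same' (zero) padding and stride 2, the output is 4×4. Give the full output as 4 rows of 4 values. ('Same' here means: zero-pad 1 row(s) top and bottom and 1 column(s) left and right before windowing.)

3 21 -18 5
4 30 5 29
11 43 19 30
14 5 4 1

Output[0,0]: The receptive field on the zero-padded input at this output position is [0 0 0 / 0 0 3 / 0 6 9]. Elementwise product with the kernel and sum: 0·1 + 0·3 + 0·-1 + 0·1 + 3·-2 + 9·1.
Output[0,1]: The receptive field on the zero-padded input at this output position is [0 0 0 / 3 14 1 / 9 14 12]. Elementwise product with the kernel and sum: 0·1 + 0·3 + 3·-1 + 14·1 + 1·-2 + 12·1.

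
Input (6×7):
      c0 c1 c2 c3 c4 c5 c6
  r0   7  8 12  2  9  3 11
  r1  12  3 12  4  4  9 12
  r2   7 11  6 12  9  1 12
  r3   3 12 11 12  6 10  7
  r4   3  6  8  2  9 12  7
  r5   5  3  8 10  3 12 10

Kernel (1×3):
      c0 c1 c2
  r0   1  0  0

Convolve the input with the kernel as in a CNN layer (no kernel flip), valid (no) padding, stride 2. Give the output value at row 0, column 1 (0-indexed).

The receptive field on the input at this output position is [12 2 9]. Elementwise product with the kernel and sum: 12·1.

12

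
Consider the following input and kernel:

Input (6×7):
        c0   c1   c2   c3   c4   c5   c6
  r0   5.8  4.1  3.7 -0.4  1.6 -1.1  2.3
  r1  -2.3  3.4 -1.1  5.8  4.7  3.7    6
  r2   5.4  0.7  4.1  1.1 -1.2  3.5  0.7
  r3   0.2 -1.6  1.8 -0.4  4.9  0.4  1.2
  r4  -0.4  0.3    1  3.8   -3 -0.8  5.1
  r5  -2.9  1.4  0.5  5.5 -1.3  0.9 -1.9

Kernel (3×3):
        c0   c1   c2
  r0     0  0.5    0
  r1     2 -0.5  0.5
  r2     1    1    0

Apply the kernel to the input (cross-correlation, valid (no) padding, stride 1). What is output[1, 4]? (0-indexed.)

The receptive field on the input at this output position is [4.7 3.7 6 / -1.2 3.5 0.7 / 4.9 0.4 1.2]. Elementwise product with the kernel and sum: 3.7·0.5 + -1.2·2 + 3.5·-0.5 + 0.7·0.5 + 4.9·1 + 0.4·1.

3.35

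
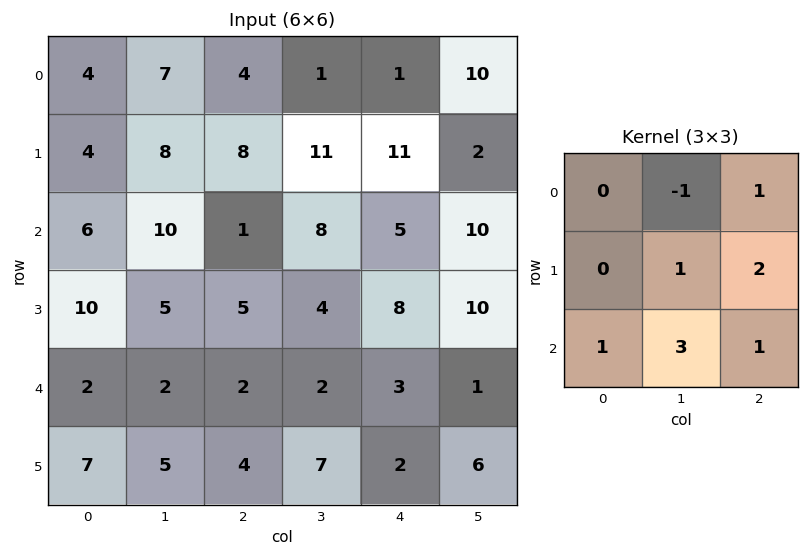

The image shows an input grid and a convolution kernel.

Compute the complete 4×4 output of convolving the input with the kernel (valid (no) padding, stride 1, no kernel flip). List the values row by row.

58 48 63 57
42 44 43 54
16 30 28 45
32 29 39 26

Output[0,0]: The receptive field on the input at this output position is [4 7 4 / 4 8 8 / 6 10 1]. Elementwise product with the kernel and sum: 7·-1 + 4·1 + 8·1 + 8·2 + 6·1 + 10·3 + 1·1.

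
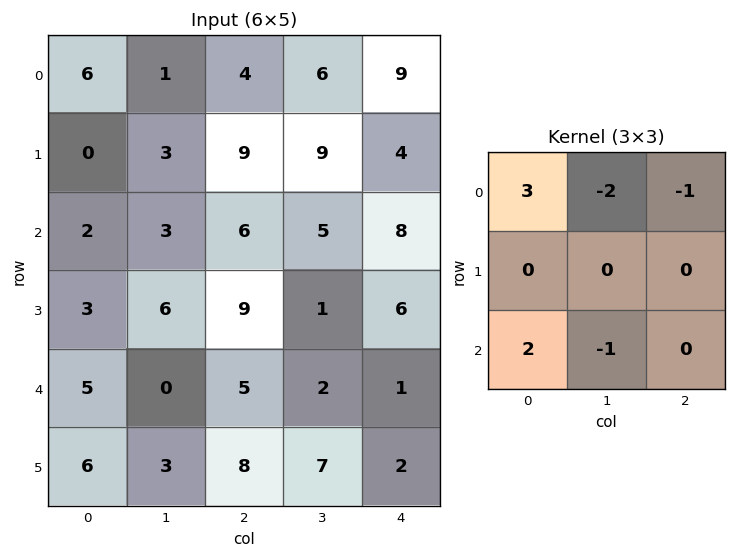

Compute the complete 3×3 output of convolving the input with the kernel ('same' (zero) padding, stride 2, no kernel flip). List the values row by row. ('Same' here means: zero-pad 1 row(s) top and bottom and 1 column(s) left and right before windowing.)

0 -3 14
-6 -15 15
-18 -3 3

Output[0,0]: The receptive field on the zero-padded input at this output position is [0 0 0 / 0 6 1 / 0 0 3]. Elementwise product with the kernel and sum: 0·3 + 0·-2 + 0·-1 + 0·2 + 0·-1.
Output[0,1]: The receptive field on the zero-padded input at this output position is [0 0 0 / 1 4 6 / 3 9 9]. Elementwise product with the kernel and sum: 0·3 + 0·-2 + 0·-1 + 3·2 + 9·-1.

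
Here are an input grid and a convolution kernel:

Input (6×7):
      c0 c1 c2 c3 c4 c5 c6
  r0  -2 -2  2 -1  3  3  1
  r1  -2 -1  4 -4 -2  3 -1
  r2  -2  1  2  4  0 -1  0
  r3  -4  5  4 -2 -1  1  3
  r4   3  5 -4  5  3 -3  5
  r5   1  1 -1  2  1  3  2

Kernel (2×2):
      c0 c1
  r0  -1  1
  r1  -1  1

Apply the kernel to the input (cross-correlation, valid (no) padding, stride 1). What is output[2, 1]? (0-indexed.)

The receptive field on the input at this output position is [1 2 / 5 4]. Elementwise product with the kernel and sum: 1·-1 + 2·1 + 5·-1 + 4·1.

0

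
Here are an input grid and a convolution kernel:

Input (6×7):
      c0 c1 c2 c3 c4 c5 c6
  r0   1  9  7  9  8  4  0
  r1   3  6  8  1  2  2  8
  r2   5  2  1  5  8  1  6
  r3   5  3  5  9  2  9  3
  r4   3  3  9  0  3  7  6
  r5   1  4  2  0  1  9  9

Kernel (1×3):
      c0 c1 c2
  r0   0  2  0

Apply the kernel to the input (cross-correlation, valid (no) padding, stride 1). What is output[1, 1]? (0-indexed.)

The receptive field on the input at this output position is [6 8 1]. Elementwise product with the kernel and sum: 8·2.

16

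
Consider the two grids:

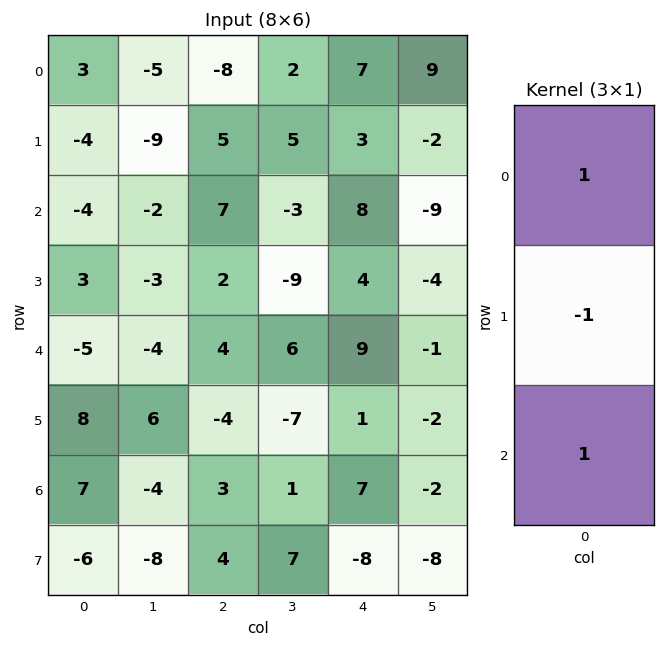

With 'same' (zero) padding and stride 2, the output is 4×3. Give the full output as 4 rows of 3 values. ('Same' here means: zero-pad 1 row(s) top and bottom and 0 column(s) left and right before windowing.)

-7 13 -4
3 0 -1
16 -6 -4
-5 -3 -14

Output[0,0]: The receptive field on the zero-padded input at this output position is [0 / 3 / -4]. Elementwise product with the kernel and sum: 0·1 + 3·-1 + -4·1.
Output[0,1]: The receptive field on the zero-padded input at this output position is [0 / -8 / 5]. Elementwise product with the kernel and sum: 0·1 + -8·-1 + 5·1.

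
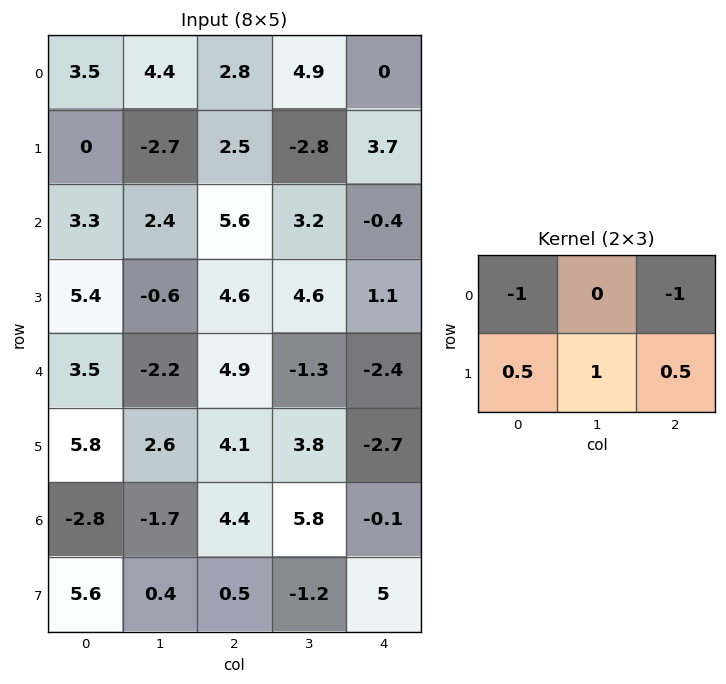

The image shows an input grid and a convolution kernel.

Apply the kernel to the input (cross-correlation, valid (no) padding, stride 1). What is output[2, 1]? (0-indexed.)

The receptive field on the input at this output position is [2.4 5.6 3.2 / -0.6 4.6 4.6]. Elementwise product with the kernel and sum: 2.4·-1 + 3.2·-1 + -0.6·0.5 + 4.6·1 + 4.6·0.5.

1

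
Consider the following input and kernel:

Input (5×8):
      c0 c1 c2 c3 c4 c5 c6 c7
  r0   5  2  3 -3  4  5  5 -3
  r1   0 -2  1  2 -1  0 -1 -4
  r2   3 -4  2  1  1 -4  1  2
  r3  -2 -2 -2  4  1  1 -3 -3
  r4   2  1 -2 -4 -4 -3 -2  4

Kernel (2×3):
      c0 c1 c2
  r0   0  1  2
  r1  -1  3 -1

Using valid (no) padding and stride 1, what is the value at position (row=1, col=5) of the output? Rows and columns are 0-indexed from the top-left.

-4

The receptive field on the input at this output position is [0 -1 -4 / -4 1 2]. Elementwise product with the kernel and sum: -1·1 + -4·2 + -4·-1 + 1·3 + 2·-1.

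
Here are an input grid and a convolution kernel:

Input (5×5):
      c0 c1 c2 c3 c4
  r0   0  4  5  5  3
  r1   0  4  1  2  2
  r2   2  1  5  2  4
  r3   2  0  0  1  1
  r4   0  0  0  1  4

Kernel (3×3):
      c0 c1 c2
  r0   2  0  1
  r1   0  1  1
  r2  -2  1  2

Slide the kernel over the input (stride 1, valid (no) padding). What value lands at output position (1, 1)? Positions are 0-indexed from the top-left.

The receptive field on the input at this output position is [4 1 2 / 1 5 2 / 0 0 1]. Elementwise product with the kernel and sum: 4·2 + 2·1 + 5·1 + 2·1 + 0·-2 + 0·1 + 1·2.

19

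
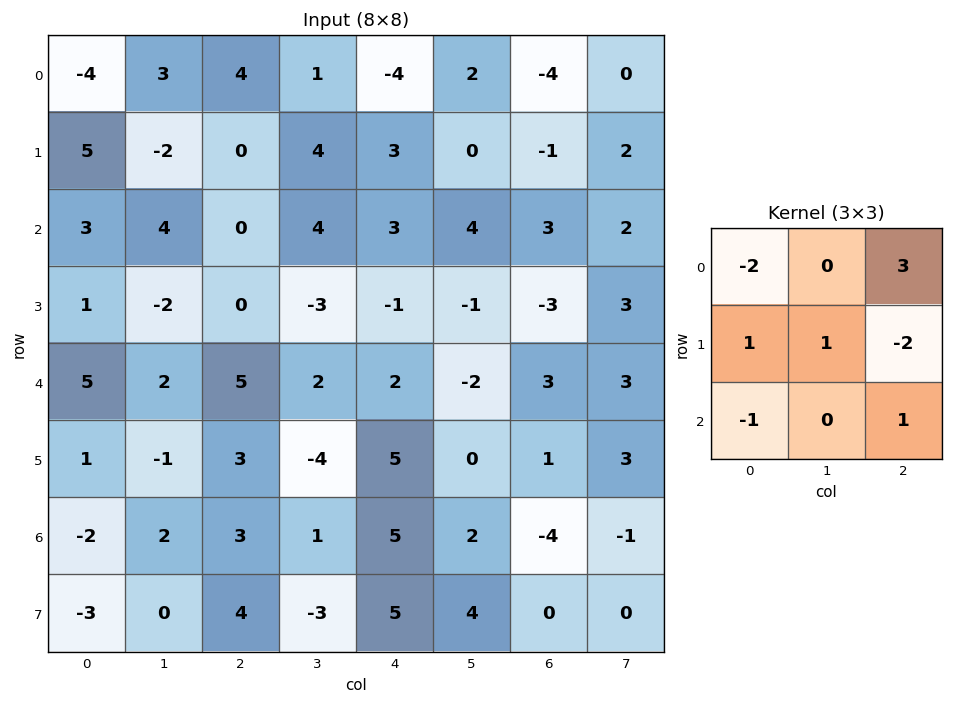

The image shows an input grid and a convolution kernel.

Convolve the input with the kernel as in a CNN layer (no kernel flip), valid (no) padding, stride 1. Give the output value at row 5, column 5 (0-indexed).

5

The receptive field on the input at this output position is [0 1 3 / 2 -4 -1 / 4 0 0]. Elementwise product with the kernel and sum: 0·-2 + 3·3 + 2·1 + -4·1 + -1·-2 + 4·-1 + 0·1.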